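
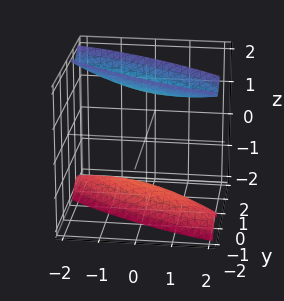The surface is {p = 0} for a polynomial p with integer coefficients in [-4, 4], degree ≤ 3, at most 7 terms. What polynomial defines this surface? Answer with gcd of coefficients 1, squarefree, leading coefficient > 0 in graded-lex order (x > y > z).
1. The picture has 2 separate pieces.
2. Degree: a generic line meets the surface in up to 2 points, so deg p = 2.
3. From the axis intercepts and sections: it misses every integer gridline on the y-axis; the surface avoids every integer x-axis point in the box.
4. Fitting integer coefficients to these (and the overall shape) gives p.

x^2 + 3*x*y + 3*y^2 - z^2 + 2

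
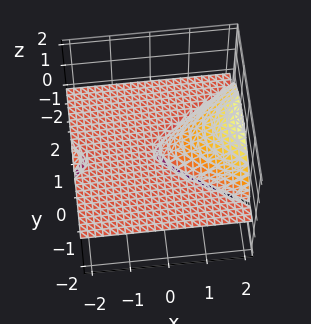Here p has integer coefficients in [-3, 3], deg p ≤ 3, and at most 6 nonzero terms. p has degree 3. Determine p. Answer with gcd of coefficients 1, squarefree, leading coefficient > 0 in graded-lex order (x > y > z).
x^2*z - 3*y^2*z - 3*z^3 + 2*x*z - 2*z^2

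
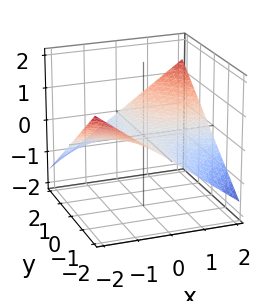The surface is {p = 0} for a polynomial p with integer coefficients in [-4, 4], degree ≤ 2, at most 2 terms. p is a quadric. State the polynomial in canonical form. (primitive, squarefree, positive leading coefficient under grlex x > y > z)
x*y - 3*z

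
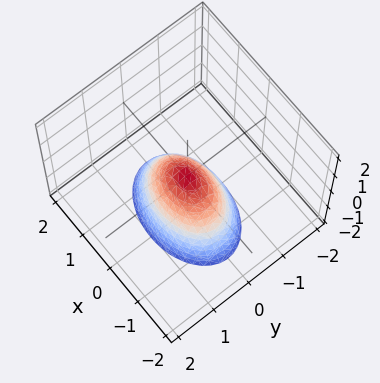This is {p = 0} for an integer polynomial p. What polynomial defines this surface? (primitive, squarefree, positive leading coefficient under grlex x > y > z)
deg p = 2. A paraboloid; a quadric.
Symmetries: the x ↦ −x reflection is a symmetry, so x appears only in even powers; mirror symmetry y ↦ −y ⇒ only even powers of y.
From the visible intercepts: one y-axis crossing is at y = 0; one z-axis crossing is at z = 0.
These observations pin down the coefficients.

x^2 + 2*y^2 + z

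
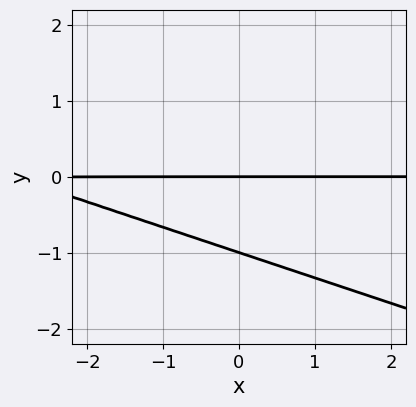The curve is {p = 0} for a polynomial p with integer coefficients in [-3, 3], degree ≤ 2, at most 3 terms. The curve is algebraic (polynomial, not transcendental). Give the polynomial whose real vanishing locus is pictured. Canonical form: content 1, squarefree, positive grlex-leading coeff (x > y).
1. Degree: no degree-1 curve has this shape, so deg p = 2.
2. Against the integer gridlines: the visible x-axis segment lies entirely on the curve; among the integer gridlines, it crosses the y-axis at y ∈ {-1, 0}.
3. Fitting integer coefficients to these (and the overall shape) gives p.

x*y + 3*y^2 + 3*y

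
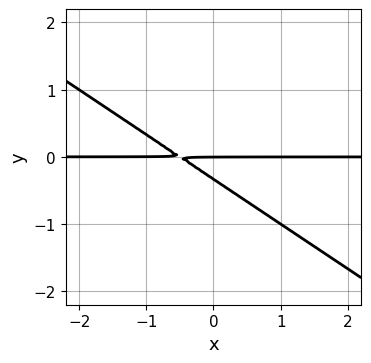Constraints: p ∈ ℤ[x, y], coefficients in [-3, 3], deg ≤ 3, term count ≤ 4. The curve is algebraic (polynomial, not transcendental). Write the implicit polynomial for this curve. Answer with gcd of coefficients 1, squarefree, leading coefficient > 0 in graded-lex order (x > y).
First, deg p = 2. A generic line meets the curve in up to 2 points.
Then, from the visible intercepts: it meets the y-axis at y = 0 (among the integer gridlines); the visible x-axis segment lies entirely on the curve.
Finally, solving for integer coefficients yields p as stated.

2*x*y + 3*y^2 + y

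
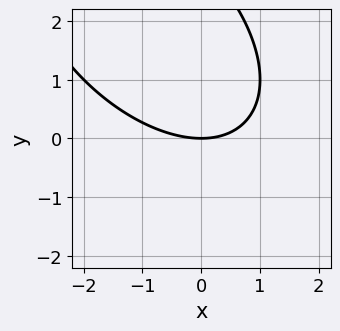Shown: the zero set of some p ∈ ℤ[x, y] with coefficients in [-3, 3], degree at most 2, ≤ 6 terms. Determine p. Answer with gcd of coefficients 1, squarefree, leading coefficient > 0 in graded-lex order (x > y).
x^2 + x*y + y^2 - 3*y

1. deg p = 2. A generic line meets the curve in up to 2 points.
2. From the visible intercepts: one y-axis crossing is at y = 0; it meets the x-axis at x = 0 (among the integer gridlines).
3. Putting this together gives p.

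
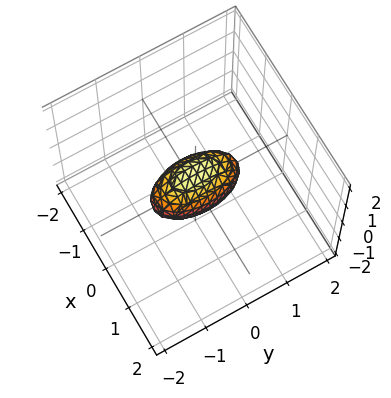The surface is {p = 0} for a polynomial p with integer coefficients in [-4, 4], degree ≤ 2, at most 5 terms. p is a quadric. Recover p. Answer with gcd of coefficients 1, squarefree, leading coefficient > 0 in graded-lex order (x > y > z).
The degree is 2 — bounded and convex; a quadric.
Symmetries: the z ↦ −z reflection is a symmetry, so z appears only in even powers; the x ↦ −x reflection is a symmetry, so x appears only in even powers; the y ↦ −y reflection is a symmetry, so y appears only in even powers.
From the axis intercepts and sections: the y-axis gridline crossings are at y ∈ {-1, 1}.
Assembling these constraints gives the stated polynomial.

3*x^2 + y^2 + 2*z^2 - 1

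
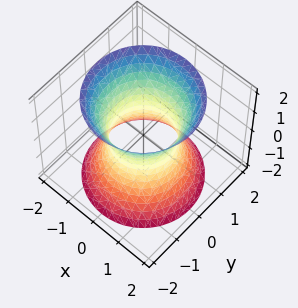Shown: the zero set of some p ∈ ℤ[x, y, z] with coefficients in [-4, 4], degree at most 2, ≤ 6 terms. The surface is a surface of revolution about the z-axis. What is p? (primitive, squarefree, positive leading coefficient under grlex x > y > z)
Degree: a generic line meets the surface in up to 2 points, so deg p = 2.
By symmetry, the surface is invariant under rotation about z: p = q(x² + y², z).
From the axis intercepts and sections: the y-axis gridline crossings are at y ∈ {-1, 1}; a circular section at z = 2 has radius between 1 and 2; the x-axis gridline crossings are at x ∈ {-1, 1}; the surface avoids every integer z-axis point in the box.
Solving for integer coefficients yields p as stated.

2*x^2 + 2*y^2 - z^2 - 2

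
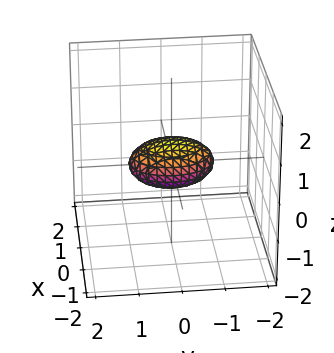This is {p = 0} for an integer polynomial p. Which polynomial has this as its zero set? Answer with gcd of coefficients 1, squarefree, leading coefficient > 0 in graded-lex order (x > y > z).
2*x^2 + y^2 + 3*z^2 - 1

deg p = 2. A closed, bounded, convex surface; a quadric.
Symmetries: mirror symmetry y ↦ −y ⇒ only even powers of y; the z ↦ −z reflection is a symmetry, so z appears only in even powers; the x ↦ −x reflection is a symmetry, so x appears only in even powers.
From the axis intercepts and sections: the y-axis gridline crossings are at y ∈ {-1, 1}.
The integer polynomial consistent with all of this is the stated p.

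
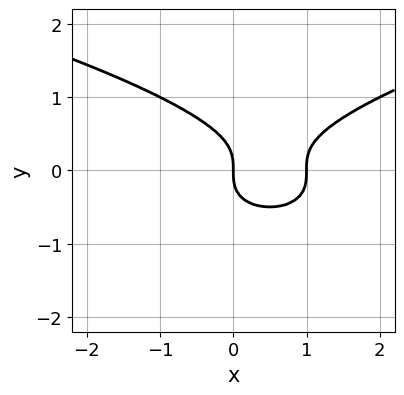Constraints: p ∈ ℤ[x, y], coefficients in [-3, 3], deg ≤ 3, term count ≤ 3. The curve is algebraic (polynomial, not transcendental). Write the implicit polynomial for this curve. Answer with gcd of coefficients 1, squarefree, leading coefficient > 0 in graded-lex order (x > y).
2*y^3 - x^2 + x

(a) Degree: a generic line meets the curve in up to 3 points, so deg p = 3.
(b) Observable constraints: it crosses the y-axis at the gridline y = 0; the x-axis gridline crossings are at x ∈ {0, 1}.
(c) These observations pin down the coefficients.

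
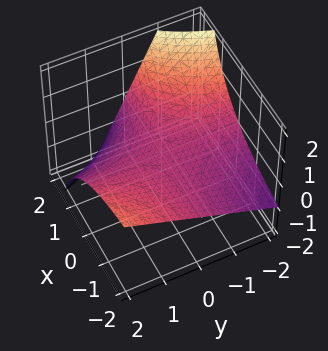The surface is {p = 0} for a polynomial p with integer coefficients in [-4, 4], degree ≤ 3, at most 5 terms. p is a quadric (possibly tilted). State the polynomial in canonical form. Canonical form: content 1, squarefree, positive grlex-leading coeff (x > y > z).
x*y - x*z + 3*z

(a) deg p = 2.
(b) Against the integer gridlines: the visible y-axis segment lies entirely on the surface; it meets the z-axis at z = 0 (among the integer gridlines).
(c) Matching integer coefficients to the picture gives p.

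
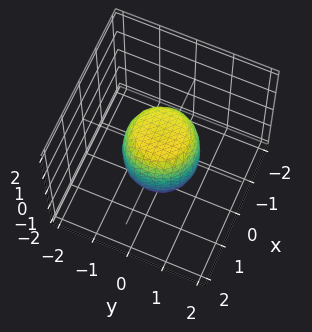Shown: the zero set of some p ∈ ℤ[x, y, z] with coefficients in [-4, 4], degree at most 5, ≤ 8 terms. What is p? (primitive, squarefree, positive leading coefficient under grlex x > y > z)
The degree is 4 — no degree-3 surface has this shape.
By symmetry, the z-axis is an axis of rotation, so x and y enter only as x² + y².
From the axis intercepts and sections: among the integer gridlines, it crosses the y-axis at y ∈ {-1, 1}; among the integer gridlines, it crosses the x-axis at x ∈ {-1, 1}.
Assembling these constraints gives the stated polynomial. Check: (0, 0, -1) on the z-axis lies on the surface, and p(0, 0, -1) = 0. ✓

2*x^4 + 4*x^2*y^2 + 2*y^4 - x^2 - y^2 + z^2 - 1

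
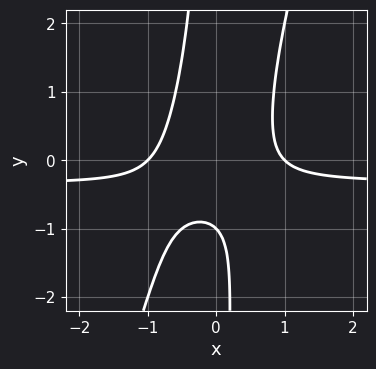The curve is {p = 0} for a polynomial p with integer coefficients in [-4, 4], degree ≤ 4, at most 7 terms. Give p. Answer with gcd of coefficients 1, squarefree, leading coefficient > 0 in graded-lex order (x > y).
3*x^2*y - x*y^2 + x^2 - y - 1

1. The degree is 3 — the shape is more complex than any degree-2 curve.
2. Reading off the gridlines: one y-axis crossing is at y = -1; among the integer gridlines, it crosses the x-axis at x ∈ {-1, 1}.
3. Assembling these constraints gives the stated polynomial.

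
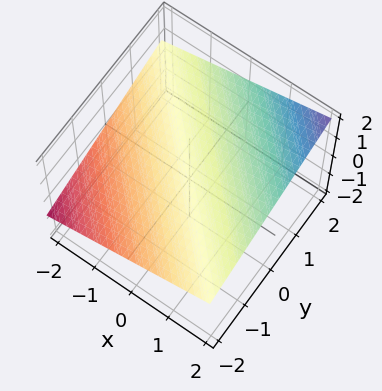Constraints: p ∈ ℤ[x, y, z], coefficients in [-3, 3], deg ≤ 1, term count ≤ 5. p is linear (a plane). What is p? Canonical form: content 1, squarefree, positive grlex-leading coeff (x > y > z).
x + y - 3*z + 2

First, degree: every cross-section is a straight line — this is a plane, so deg p = 1.
Then, from the axis intercepts and sections: it meets the x-axis at x = -2 (among the integer gridlines); it crosses the y-axis at the gridline y = -2.
Finally, together with the visible shape, these determine p as stated.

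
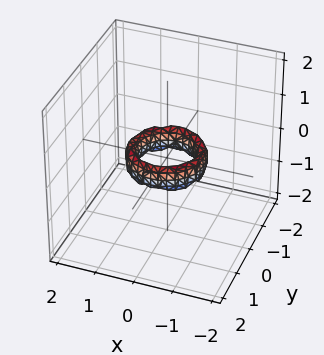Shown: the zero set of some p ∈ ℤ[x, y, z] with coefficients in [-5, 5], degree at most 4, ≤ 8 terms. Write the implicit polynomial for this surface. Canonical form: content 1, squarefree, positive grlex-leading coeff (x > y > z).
2*x^4 + 4*x^2*y^2 + 2*y^4 - 3*x^2 - 3*y^2 + z^2 + 1

First, degree: the shape is more complex than any degree-3 surface, so deg p = 4.
Next, symmetry: the surface is invariant under rotation about z: p = q(x² + y², z).
Then, against the integer gridlines: the y-axis gridline crossings are at y ∈ {-1, 1}; a circular section at z = 0 has radius between 0 and 1; the x-axis gridline crossings are at x ∈ {-1, 1}; it misses every integer gridline on the z-axis.
Finally, solving for integer coefficients yields p as stated.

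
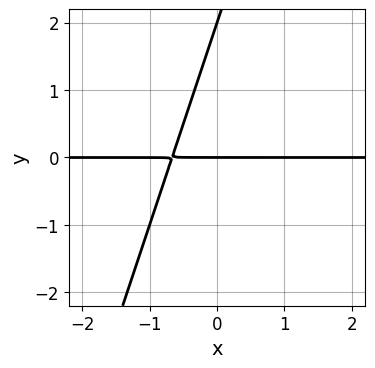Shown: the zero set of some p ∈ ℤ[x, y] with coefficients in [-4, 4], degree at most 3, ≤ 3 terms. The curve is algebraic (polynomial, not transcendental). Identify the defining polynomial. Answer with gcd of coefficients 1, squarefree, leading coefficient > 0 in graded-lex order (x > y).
3*x*y - y^2 + 2*y

First, the degree is 2 — the shape is more complex than any degree-1 curve.
Next, reading off the gridlines: every point of the x-axis in the box is on the curve; among the integer gridlines, it crosses the y-axis at y ∈ {0, 2}.
Finally, together with the visible shape, these determine p as stated.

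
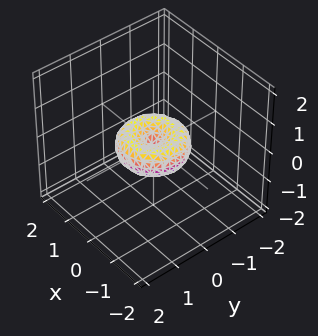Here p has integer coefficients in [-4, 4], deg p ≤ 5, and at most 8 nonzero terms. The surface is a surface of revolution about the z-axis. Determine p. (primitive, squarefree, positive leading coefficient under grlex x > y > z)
2*x^4 + 4*x^2*y^2 + 2*y^4 - 2*x^2 - 2*y^2 + 3*z^2

1. The degree is 4 — no degree-3 surface has this shape.
2. By symmetry, every cross-section ⟂ z is a circle, so x, y appear only via x² + y².
3. From the axis intercepts and sections: it crosses the z-axis at the gridline z = 0; the y-axis gridline crossings are at y ∈ {-1, 0, 1}.
4. Putting this together gives p.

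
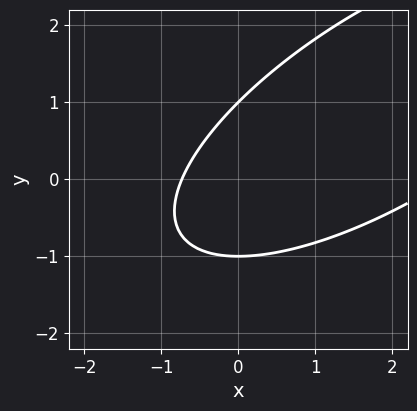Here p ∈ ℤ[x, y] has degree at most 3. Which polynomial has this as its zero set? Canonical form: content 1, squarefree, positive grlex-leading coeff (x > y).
x^2 - 2*x*y + 2*y^2 - 2*x - 2

1. The degree is 2 — a generic line meets the curve in up to 2 points.
2. Checking where it meets the axes: the y-axis gridline crossings are at y ∈ {-1, 1}.
3. The integer polynomial consistent with all of this is the stated p.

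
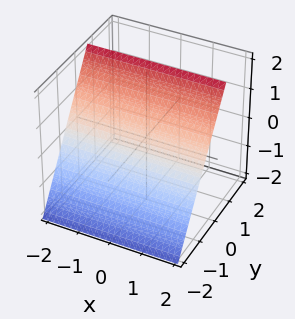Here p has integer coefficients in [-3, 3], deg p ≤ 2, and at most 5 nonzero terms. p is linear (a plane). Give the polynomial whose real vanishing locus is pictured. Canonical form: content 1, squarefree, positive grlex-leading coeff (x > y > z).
First, deg p = 1.
Next, from the axis intercepts and sections: it meets the z-axis at z = 1 (among the integer gridlines); no x-intercept at any integer in the box.
Finally, matching integer coefficients to the picture gives p.

3*y - 2*z + 2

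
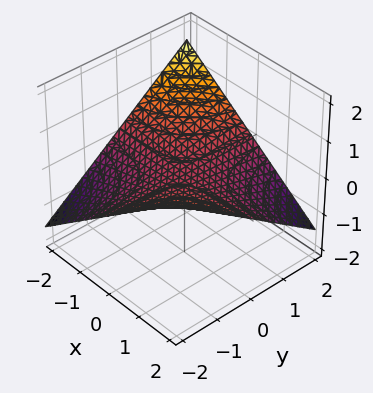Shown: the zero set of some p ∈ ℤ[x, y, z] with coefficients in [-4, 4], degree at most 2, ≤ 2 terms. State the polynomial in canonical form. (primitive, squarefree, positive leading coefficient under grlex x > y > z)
x*y + 3*z

Degree: a hyperbolic paraboloid; a quadric, so deg p = 2.
Against the integer gridlines: every point of the x-axis in the box is on the surface; the visible y-axis segment lies entirely on the surface; it meets the z-axis at z = 0 (among the integer gridlines).
Fitting integer coefficients to these (and the overall shape) gives p.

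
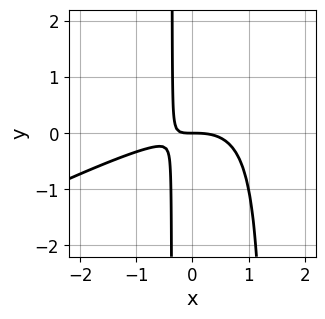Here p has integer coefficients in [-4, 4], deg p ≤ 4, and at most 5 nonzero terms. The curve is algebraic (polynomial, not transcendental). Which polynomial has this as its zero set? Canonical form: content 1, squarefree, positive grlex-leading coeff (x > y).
First, deg p = 3.
Next, from the axis intercepts and sections: it crosses the x-axis at the gridline x = 0; one y-axis crossing is at y = 0.
Finally, assembling these constraints gives the stated polynomial.

x^3 - 2*x^2*y + 2*x*y + y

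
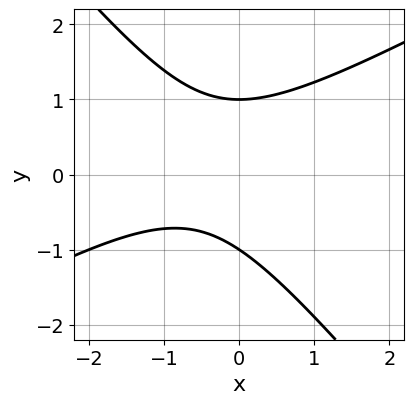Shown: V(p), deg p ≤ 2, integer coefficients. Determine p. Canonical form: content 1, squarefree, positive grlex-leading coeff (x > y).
deg p = 2. A generic line meets the curve in up to 2 points.
Reading off the gridlines: no x-intercept at any integer in the box; among the integer gridlines, it crosses the y-axis at y ∈ {-1, 1}.
These observations pin down the coefficients.

2*x^2 - 2*x*y - 3*y^2 + 2*x + 3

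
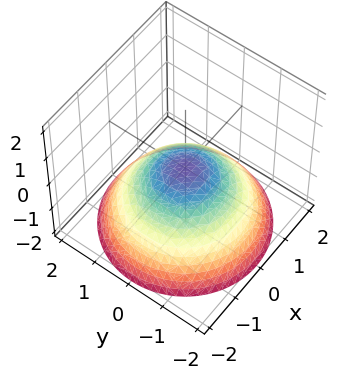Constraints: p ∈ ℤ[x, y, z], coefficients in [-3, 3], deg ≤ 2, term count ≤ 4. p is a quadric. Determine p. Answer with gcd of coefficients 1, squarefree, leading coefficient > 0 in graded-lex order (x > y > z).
x^2 + y^2 + 2*z

First, deg p = 2. A paraboloid; a quadric.
Then, by symmetry, the surface is invariant under rotation about z: p = q(x² + y², z).
Then, from the visible intercepts: a circular section at z = -1 has radius between 1 and 2; it meets the x-axis at x = 0 (among the integer gridlines); it meets the z-axis at z = 0 (among the integer gridlines).
Finally, matching integer coefficients to the picture gives p.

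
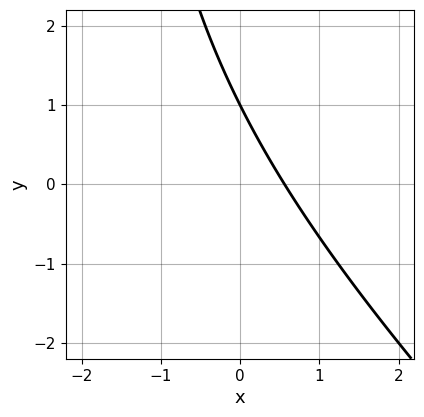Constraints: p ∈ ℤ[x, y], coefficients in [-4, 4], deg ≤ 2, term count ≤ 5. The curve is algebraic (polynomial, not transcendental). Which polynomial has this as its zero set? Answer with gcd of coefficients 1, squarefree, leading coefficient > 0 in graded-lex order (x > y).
Degree: the shape is more complex than any degree-1 curve, so deg p = 2.
Reading off the gridlines: it meets the y-axis at y = 1 (among the integer gridlines).
Assembling these constraints gives the stated polynomial.

x^2 + x*y + 3*x + 2*y - 2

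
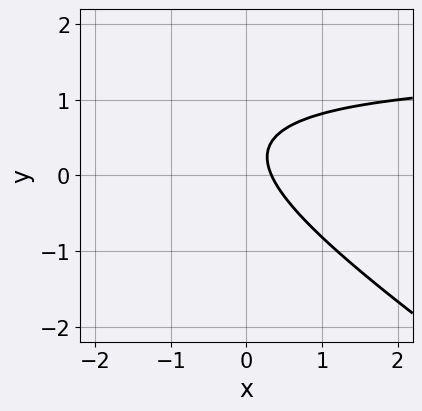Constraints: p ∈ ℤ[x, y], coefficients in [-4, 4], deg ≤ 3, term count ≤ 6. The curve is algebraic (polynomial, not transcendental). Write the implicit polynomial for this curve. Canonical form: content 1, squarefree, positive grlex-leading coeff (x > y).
2*x*y + 3*y^2 - 3*x - 2*y + 1

Degree: a generic line meets the curve in up to 2 points, so deg p = 2.
Against the integer gridlines: the curve avoids every integer y-axis point in the box.
Together with the visible shape, these determine p as stated.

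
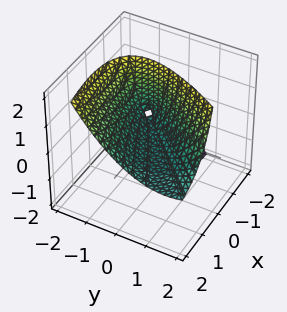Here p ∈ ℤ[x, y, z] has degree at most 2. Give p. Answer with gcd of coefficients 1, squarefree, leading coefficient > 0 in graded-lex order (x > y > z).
First, the degree is 2 — a generic line meets the surface in up to 2 points.
Then, observable constraints: it meets the x-axis at x = 0 (among the integer gridlines); it crosses the z-axis at the gridline z = 0; it crosses the y-axis at the gridline y = 0.
Finally, fitting integer coefficients to these (and the overall shape) gives p.

x^2 - 3*x*y - 3*x*z + 2*y^2 - 2*z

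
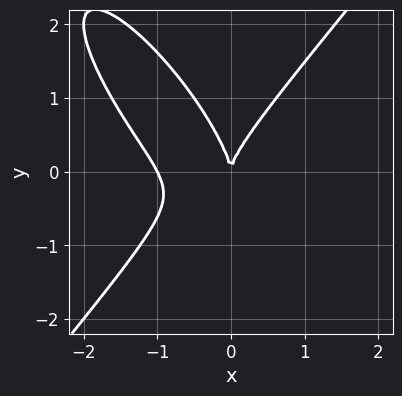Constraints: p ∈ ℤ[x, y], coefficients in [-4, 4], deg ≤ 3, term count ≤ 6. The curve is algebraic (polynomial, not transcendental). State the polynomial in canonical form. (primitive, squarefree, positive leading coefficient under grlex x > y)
2*x^3 + x^2*y - x*y^2 - y^3 + 2*x^2

1. The degree is 3 — a generic line meets the curve in up to 3 points.
2. From the visible intercepts: one y-axis crossing is at y = 0; the x-axis gridline crossings are at x ∈ {-1, 0}.
3. Together with the visible shape, these determine p as stated.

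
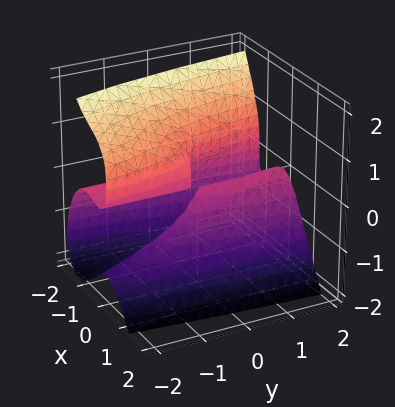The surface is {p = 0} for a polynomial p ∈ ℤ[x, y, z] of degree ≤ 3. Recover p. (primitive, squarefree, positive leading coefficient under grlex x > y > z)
Degree: no degree-2 surface has this shape, so deg p = 3.
From the visible intercepts: it crosses the z-axis at the gridline z = 0; every point of the y-axis in the box is on the surface.
The integer polynomial consistent with all of this is the stated p.

3*x^3 + z^3 + 3*x^2 + 2*x*z + y*z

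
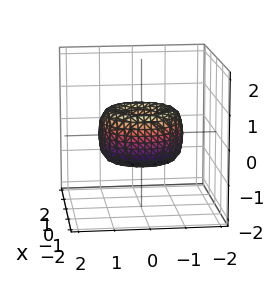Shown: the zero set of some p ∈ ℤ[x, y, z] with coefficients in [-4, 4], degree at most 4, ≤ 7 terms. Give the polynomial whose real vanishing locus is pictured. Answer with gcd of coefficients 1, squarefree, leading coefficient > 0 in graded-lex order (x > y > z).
First, the degree is 4 — the shape is more complex than any degree-3 surface.
Then, symmetries: every cross-section ⟂ z is a circle, so x, y appear only via x² + y².
Then, reading off the gridlines: a circular section at z = 0 has radius between 1 and 2; it crosses the y-axis at the gridline y = 0; one x-axis crossing is at x = 0; one z-axis crossing is at z = 0.
Finally, putting this together gives p.

2*x^4 + 4*x^2*y^2 + 2*y^4 - 3*x^2 - 3*y^2 + 2*z^2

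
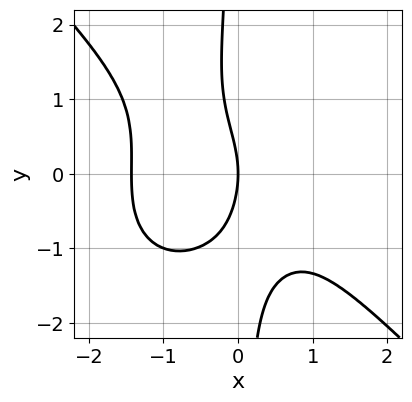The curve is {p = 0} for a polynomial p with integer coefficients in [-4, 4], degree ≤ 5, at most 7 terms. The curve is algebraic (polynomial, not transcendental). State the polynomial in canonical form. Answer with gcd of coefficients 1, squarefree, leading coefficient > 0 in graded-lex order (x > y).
1. deg p = 4. No degree-3 curve has this shape.
2. Against the integer gridlines: it crosses the y-axis at the gridline y = 0; one x-axis crossing is at x = 0.
3. Matching integer coefficients to the picture gives p.

2*x^4 + 2*x*y^3 - 2*x^2 + y^2 + 3*x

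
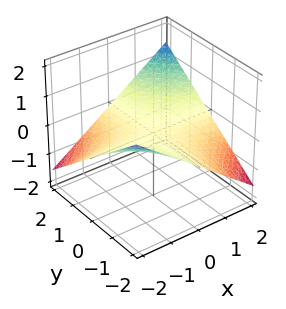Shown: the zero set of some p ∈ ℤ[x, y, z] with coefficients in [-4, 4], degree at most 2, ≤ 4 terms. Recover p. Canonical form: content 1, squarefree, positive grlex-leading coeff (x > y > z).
x*y - 3*z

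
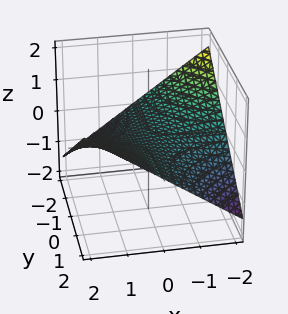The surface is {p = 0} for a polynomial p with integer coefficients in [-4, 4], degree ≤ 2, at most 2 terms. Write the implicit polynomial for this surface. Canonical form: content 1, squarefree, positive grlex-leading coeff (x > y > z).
First, degree: a hyperbolic paraboloid; a quadric, so deg p = 2.
Next, from the axis intercepts and sections: it crosses the z-axis at the gridline z = 0; every point of the x-axis in the box is on the surface.
Finally, assembling these constraints gives the stated polynomial. Check: (0, -2, 0) on the y-axis lies on the surface, and p(0, -2, 0) = 0. ✓

x*y - 3*z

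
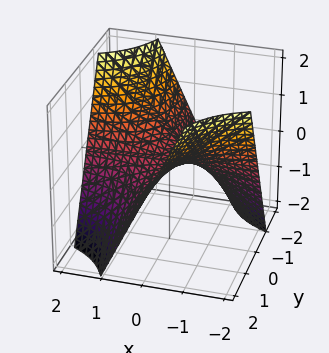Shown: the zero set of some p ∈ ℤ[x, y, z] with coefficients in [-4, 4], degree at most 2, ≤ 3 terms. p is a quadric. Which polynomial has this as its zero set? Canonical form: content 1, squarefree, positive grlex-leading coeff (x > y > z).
x*y + z

The degree is 2 — a saddle surface; a quadric.
Reading off the gridlines: the visible x-axis segment lies entirely on the surface; the visible y-axis segment lies entirely on the surface.
Assembling these constraints gives the stated polynomial.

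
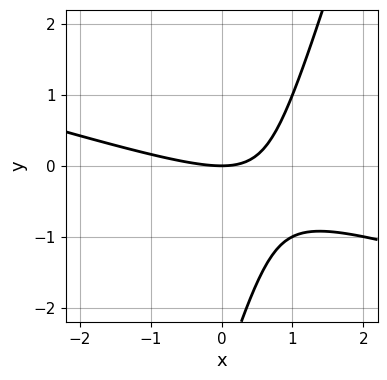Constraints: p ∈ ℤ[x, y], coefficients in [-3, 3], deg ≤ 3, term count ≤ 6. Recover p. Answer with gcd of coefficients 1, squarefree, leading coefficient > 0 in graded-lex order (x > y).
x^2 + 3*x*y - y^2 - 3*y

First, degree: a generic line meets the curve in up to 2 points, so deg p = 2.
Next, reading off the gridlines: it crosses the y-axis at the gridline y = 0; it crosses the x-axis at the gridline x = 0.
Finally, the integer polynomial consistent with all of this is the stated p.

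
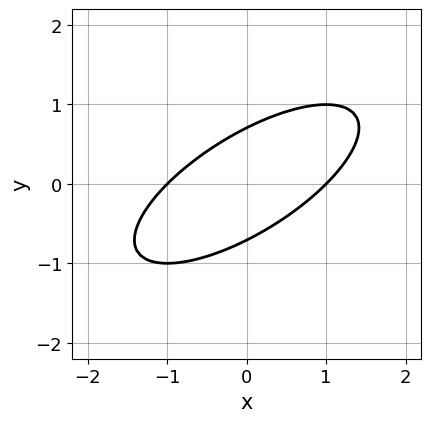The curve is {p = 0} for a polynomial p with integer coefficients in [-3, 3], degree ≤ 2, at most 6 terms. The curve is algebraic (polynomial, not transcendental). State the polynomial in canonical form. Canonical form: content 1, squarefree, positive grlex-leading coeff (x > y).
x^2 - 2*x*y + 2*y^2 - 1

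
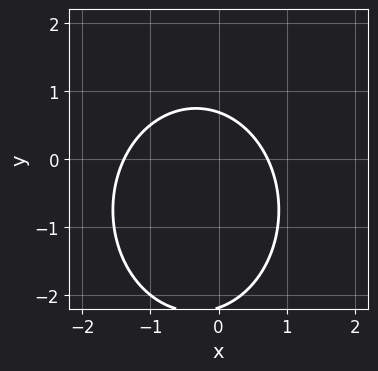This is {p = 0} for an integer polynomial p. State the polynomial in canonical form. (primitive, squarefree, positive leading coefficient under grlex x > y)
deg p = 2. The shape is more complex than any degree-1 curve.
The integer polynomial consistent with all of this is the stated p.

3*x^2 + 2*y^2 + 2*x + 3*y - 3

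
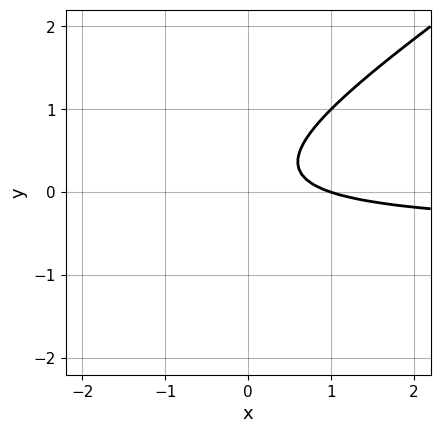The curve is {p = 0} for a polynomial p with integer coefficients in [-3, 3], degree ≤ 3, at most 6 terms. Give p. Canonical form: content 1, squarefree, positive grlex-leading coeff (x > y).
2*x*y - 3*y^2 + x + y - 1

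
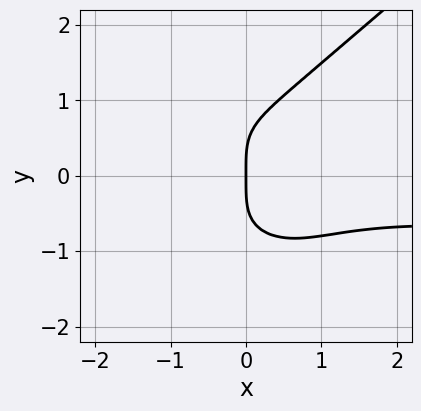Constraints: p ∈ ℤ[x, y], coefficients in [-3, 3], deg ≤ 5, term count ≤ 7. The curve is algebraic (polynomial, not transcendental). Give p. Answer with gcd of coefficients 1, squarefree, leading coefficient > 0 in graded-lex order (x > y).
x^3*y - 2*y^4 + x^3 + 3*x^2*y + 3*x

First, degree: a generic line meets the curve in up to 4 points, so deg p = 4.
Next, checking where it meets the axes: one x-axis crossing is at x = 0; one y-axis crossing is at y = 0.
Finally, the integer polynomial consistent with all of this is the stated p.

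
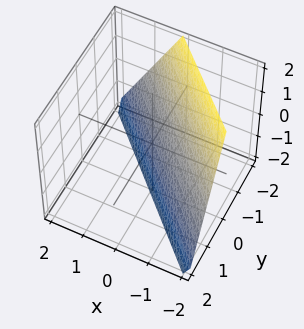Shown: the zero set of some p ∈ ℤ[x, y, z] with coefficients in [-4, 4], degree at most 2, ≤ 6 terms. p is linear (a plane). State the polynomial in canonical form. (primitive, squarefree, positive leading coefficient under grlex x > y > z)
2*x + 2*y + z + 2

The degree is 1 — every cross-section is a straight line — this is a plane.
Against the integer gridlines: one z-axis crossing is at z = -2; it meets the y-axis at y = -1 (among the integer gridlines); it crosses the x-axis at the gridline x = -1.
Matching integer coefficients to the picture gives p.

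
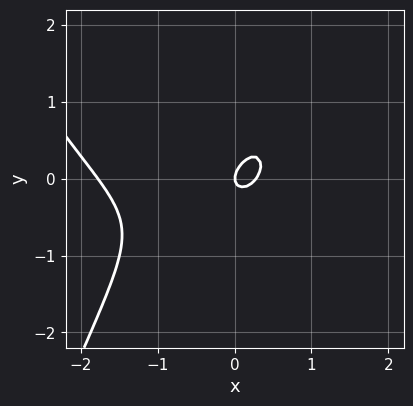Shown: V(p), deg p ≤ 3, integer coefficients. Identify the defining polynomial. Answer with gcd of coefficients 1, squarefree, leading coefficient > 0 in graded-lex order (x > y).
2*x^3 + 3*x^2 - 3*x*y + 3*y^2 - x

First, degree: the shape is more complex than any degree-2 curve, so deg p = 3.
Next, from the axis intercepts and sections: one x-axis crossing is at x = 0; it meets the y-axis at y = 0 (among the integer gridlines).
Finally, these observations pin down the coefficients.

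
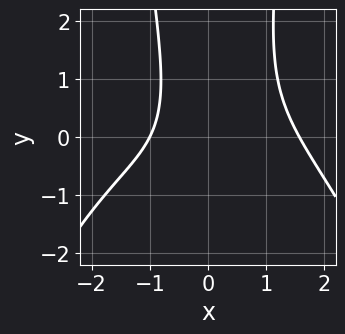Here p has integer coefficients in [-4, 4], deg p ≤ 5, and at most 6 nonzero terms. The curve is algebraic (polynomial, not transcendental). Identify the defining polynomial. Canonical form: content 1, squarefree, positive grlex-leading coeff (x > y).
(a) The degree is 4 — a generic line meets the curve in up to 4 points.
(b) Reading off the gridlines: it misses every integer gridline on the y-axis; it crosses the x-axis at the gridline x = -1.
(c) Solving for integer coefficients yields p as stated.

x^4 + 3*x^2*y - y^2 - 2*x - 3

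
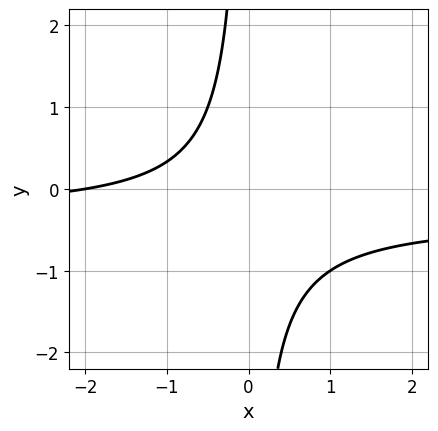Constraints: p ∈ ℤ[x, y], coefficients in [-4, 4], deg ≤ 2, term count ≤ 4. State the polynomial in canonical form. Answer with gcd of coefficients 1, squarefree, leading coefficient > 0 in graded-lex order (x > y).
3*x*y + x + 2

1. Degree: the shape is more complex than any degree-1 curve, so deg p = 2.
2. From the axis intercepts and sections: no y-intercept at any integer in the box; it crosses the x-axis at the gridline x = -2.
3. Assembling these constraints gives the stated polynomial.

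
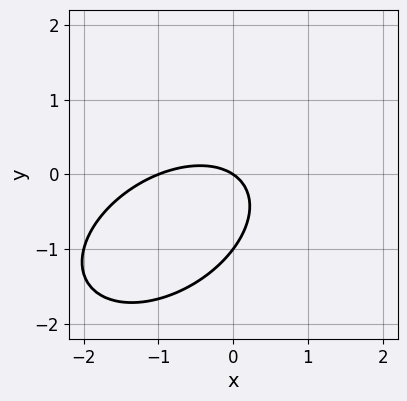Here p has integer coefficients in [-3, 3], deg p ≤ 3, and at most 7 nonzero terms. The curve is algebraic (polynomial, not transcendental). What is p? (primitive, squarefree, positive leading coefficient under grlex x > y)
2*x^2 - 2*x*y + 3*y^2 + 2*x + 3*y

First, degree: a generic line meets the curve in up to 2 points, so deg p = 2.
Then, observable constraints: the y-axis gridline crossings are at y ∈ {-1, 0}; among the integer gridlines, it crosses the x-axis at x ∈ {-1, 0}.
Finally, matching integer coefficients to the picture gives p.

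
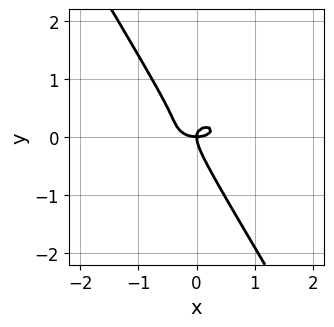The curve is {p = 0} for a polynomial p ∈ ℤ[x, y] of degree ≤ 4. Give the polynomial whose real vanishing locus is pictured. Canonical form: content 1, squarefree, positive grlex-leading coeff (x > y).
1. deg p = 3. No degree-2 curve has this shape.
2. Observable constraints: it crosses the y-axis at the gridline y = 0; one x-axis crossing is at x = 0.
3. Fitting integer coefficients to these (and the overall shape) gives p.

x^3 + 3*x*y^2 + 2*y^3 - x*y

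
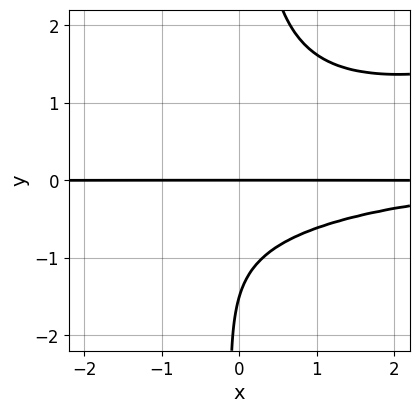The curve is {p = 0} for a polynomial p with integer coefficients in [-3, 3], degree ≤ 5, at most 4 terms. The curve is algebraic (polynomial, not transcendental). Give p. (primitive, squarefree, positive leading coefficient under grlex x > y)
x^2*y^2 - 3*x*y^3 + 2*y^2 + 3*y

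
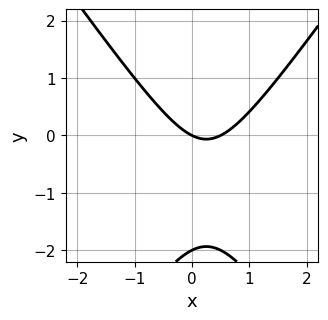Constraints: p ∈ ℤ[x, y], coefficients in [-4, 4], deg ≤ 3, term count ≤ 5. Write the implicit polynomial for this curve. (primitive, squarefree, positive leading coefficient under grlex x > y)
The degree is 2 — a generic line meets the curve in up to 2 points.
Reading off the gridlines: among the integer gridlines, it crosses the y-axis at y ∈ {-2, 0}; it meets the x-axis at x = 0 (among the integer gridlines).
Fitting integer coefficients to these (and the overall shape) gives p.

2*x^2 - y^2 - x - 2*y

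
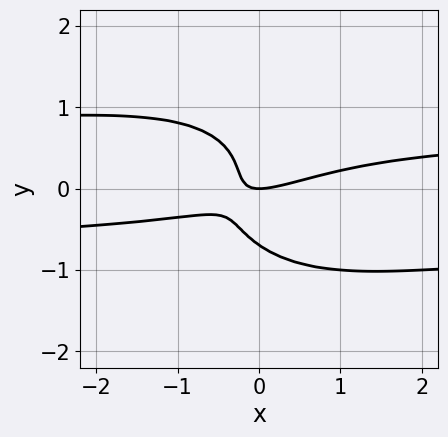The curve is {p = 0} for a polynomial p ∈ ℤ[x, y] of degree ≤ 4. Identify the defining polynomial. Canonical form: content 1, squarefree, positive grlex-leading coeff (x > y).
2*x^2*y^2 + 3*y^4 - x^2 + 3*x*y + y

Degree: a generic line meets the curve in up to 4 points, so deg p = 4.
Against the integer gridlines: it meets the x-axis at x = 0 (among the integer gridlines); it meets the y-axis at y = 0 (among the integer gridlines).
These observations pin down the coefficients.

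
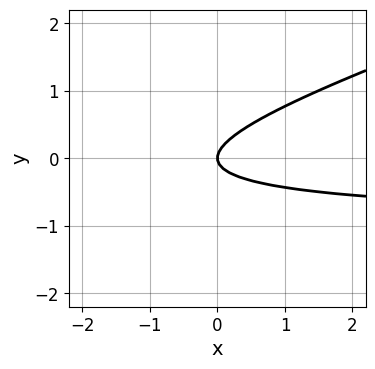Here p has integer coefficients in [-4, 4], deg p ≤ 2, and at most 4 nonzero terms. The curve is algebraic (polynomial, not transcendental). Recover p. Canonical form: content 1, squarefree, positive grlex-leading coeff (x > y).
First, the degree is 2 — the shape is more complex than any degree-1 curve.
Then, reading off the gridlines: it meets the y-axis at y = 0 (among the integer gridlines); it meets the x-axis at x = 0 (among the integer gridlines).
Finally, the integer polynomial consistent with all of this is the stated p.

x*y - 3*y^2 + x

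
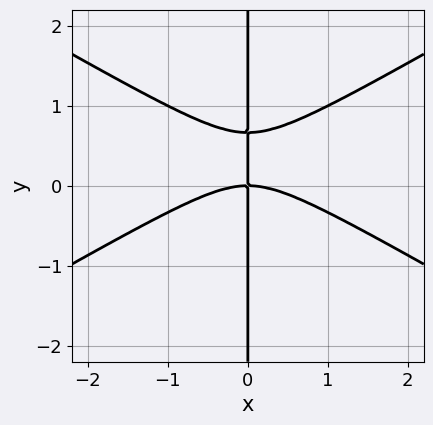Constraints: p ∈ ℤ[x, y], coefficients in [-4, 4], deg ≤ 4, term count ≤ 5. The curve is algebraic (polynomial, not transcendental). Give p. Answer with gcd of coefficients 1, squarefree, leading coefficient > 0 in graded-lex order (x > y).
x^3 - 3*x*y^2 + 2*x*y

First, the degree is 3 — the shape is more complex than any degree-2 curve.
Next, from the axis intercepts and sections: every point of the y-axis in the box is on the curve; it crosses the x-axis at the gridline x = 0.
Finally, these observations pin down the coefficients.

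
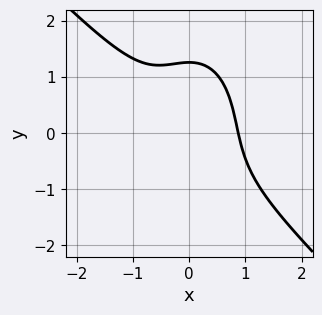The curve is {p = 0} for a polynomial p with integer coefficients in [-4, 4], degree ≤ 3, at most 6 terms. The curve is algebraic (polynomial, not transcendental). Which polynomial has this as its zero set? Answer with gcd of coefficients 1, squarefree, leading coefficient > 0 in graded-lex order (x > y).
3*x^3 + 2*x^2*y + y^3 - 2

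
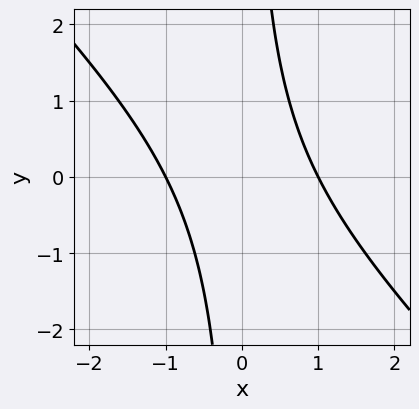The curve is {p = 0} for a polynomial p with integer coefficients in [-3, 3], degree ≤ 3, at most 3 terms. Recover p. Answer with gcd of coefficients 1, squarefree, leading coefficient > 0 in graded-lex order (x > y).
(a) The degree is 2 — no degree-1 curve has this shape.
(b) Against the integer gridlines: it misses every integer gridline on the y-axis; the x-axis gridline crossings are at x ∈ {-1, 1}.
(c) Matching integer coefficients to the picture gives p.

x^2 + x*y - 1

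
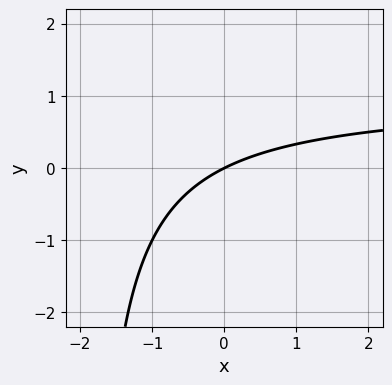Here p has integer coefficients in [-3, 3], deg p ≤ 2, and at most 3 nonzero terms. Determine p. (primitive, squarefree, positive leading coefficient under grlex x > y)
x*y - x + 2*y

1. Degree: the shape is more complex than any degree-1 curve, so deg p = 2.
2. From the visible intercepts: one x-axis crossing is at x = 0; one y-axis crossing is at y = 0.
3. Matching integer coefficients to the picture gives p.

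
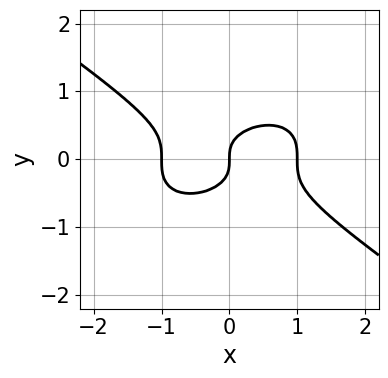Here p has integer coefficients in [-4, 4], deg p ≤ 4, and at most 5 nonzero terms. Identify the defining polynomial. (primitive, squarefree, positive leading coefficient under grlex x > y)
x^3 + 3*y^3 - x

(a) The degree is 3 — the shape is more complex than any degree-2 curve.
(b) Reading off the gridlines: among the integer gridlines, it crosses the x-axis at x ∈ {-1, 0, 1}; it meets the y-axis at y = 0 (among the integer gridlines).
(c) These observations pin down the coefficients.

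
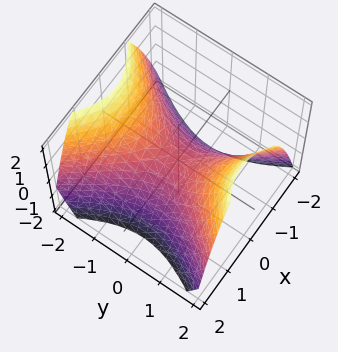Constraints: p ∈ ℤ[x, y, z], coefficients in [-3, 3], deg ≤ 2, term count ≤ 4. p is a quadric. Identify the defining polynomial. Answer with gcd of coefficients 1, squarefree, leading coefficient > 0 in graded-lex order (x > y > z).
First, deg p = 2.
Then, symmetries: the x ↦ −x reflection is a symmetry, so x appears only in even powers; the y ↦ −y reflection is a symmetry, so y appears only in even powers.
Next, from the visible intercepts: it meets the y-axis at y = 0 (among the integer gridlines); one x-axis crossing is at x = 0.
Finally, solving for integer coefficients yields p as stated.

3*x^2 - 2*y^2 + 3*z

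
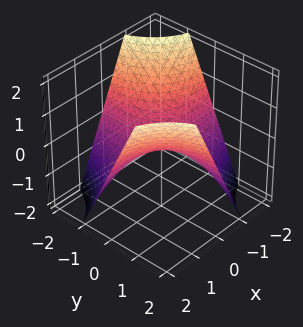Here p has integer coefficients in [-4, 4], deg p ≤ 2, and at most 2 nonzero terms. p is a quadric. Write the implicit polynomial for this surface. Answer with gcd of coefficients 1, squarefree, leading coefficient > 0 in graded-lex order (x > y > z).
1. deg p = 2. A hyperbolic paraboloid; a quadric.
2. Against the integer gridlines: the visible y-axis segment lies entirely on the surface; the visible x-axis segment lies entirely on the surface; it crosses the z-axis at the gridline z = 0.
3. Matching integer coefficients to the picture gives p.

x*y - z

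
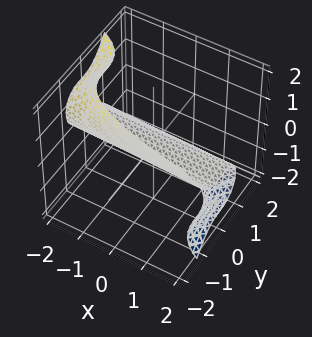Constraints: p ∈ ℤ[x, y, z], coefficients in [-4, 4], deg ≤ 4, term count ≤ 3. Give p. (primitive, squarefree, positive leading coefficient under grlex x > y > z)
x*z^2 + 2*y^3 + 3*z

First, the degree is 3 — a generic line meets the surface in up to 3 points.
Next, from the axis intercepts and sections: it meets the z-axis at z = 0 (among the integer gridlines); it meets the y-axis at y = 0 (among the integer gridlines).
Finally, putting this together gives p. Check: (2, 0, 0) on the x-axis lies on the surface, and p(2, 0, 0) = 0. ✓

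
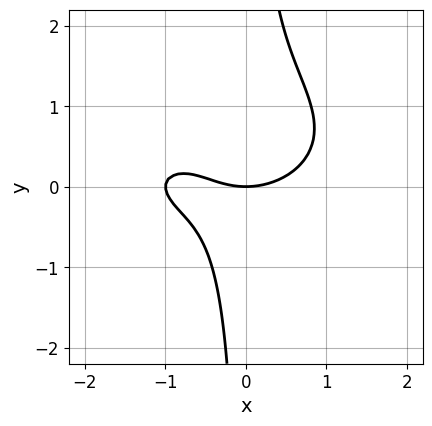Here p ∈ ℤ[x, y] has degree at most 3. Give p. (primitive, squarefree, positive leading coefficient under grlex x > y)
1. Degree: no degree-2 curve has this shape, so deg p = 3.
2. Checking where it meets the axes: it meets the y-axis at y = 0 (among the integer gridlines); the x-axis gridline crossings are at x ∈ {-1, 0}.
3. Together with the visible shape, these determine p as stated.

x^3 + 3*x*y^2 + x^2 - 2*x*y - 2*y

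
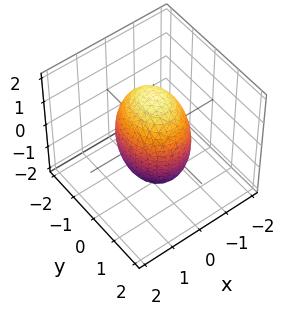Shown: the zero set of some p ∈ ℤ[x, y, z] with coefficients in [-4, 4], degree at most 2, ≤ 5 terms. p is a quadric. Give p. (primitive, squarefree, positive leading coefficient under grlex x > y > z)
3*x^2 + 2*y^2 + z^2 - 3

1. deg p = 2. Bounded and convex; a quadric.
2. Symmetries: mirror symmetry z ↦ −z ⇒ only even powers of z; it's symmetric under y → −y, forcing even powers of y; the x ↦ −x reflection is a symmetry, so x appears only in even powers.
3. Against the integer gridlines: the x-axis gridline crossings are at x ∈ {-1, 1}.
4. Putting this together gives p.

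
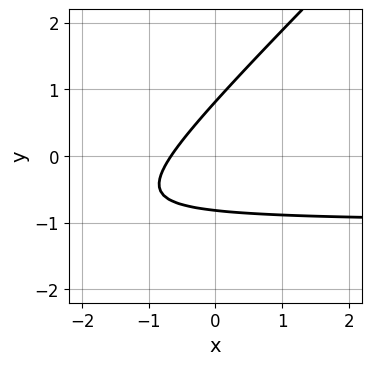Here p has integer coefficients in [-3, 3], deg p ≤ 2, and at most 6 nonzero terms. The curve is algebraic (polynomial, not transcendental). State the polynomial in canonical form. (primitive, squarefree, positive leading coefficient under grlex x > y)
3*x*y - 3*y^2 + 3*x + 2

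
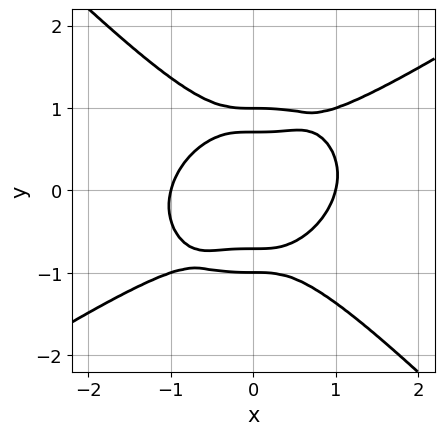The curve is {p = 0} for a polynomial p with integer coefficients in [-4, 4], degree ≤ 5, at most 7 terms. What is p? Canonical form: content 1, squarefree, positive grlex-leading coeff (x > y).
1. deg p = 4. A generic line meets the curve in up to 4 points.
2. From the visible intercepts: among the integer gridlines, it crosses the y-axis at y ∈ {-1, 1}; among the integer gridlines, it crosses the x-axis at x ∈ {-1, 1}.
3. Together with the visible shape, these determine p as stated.

x^4 - x^3*y - 2*y^4 + 3*y^2 - 1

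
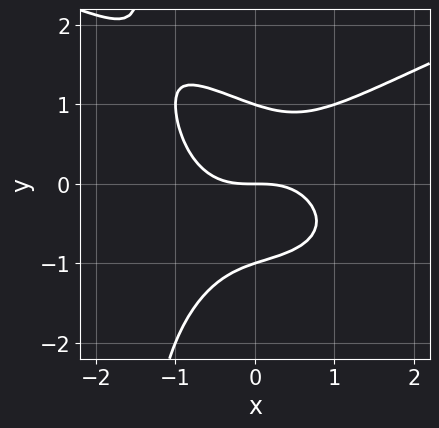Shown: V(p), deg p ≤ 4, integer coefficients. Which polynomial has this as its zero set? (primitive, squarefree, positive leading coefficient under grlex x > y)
2*x*y^3 - 2*x^3 + 3*y^3 - 3*y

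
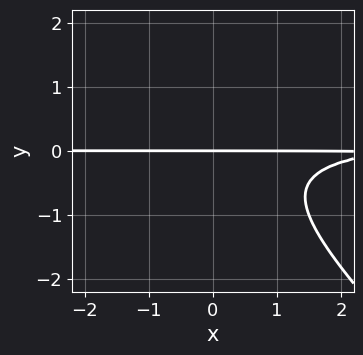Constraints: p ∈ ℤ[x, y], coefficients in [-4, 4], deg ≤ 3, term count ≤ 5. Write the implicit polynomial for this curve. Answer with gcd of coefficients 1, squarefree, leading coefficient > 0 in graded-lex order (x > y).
3*x*y^2 + 3*y^3 - x*y + 3*y

First, the degree is 3 — the shape is more complex than any degree-2 curve.
Then, against the integer gridlines: the visible x-axis segment lies entirely on the curve; it crosses the y-axis at the gridline y = 0.
Finally, these observations pin down the coefficients.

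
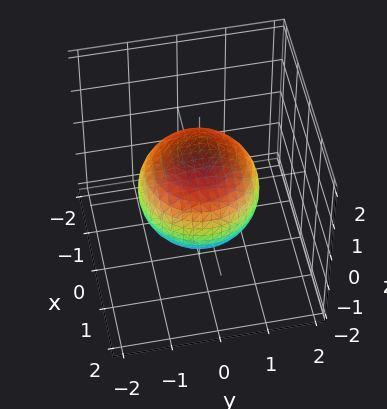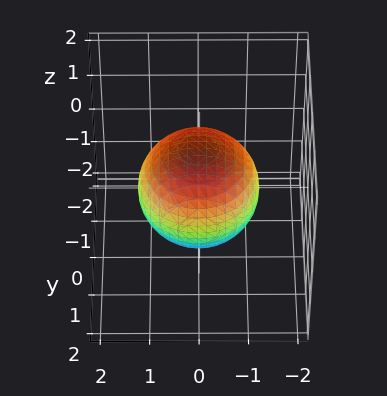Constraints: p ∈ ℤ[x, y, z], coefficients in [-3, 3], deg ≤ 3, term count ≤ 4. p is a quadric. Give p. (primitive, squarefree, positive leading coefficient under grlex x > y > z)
2*x^2 + 2*y^2 + 2*z^2 - 3

(a) The degree is 2 — a closed, bounded, convex surface; a quadric.
(b) By symmetry, the z-axis is an axis of rotation, so x and y enter only as x² + y²; the z ↦ −z reflection is a symmetry, so z appears only in even powers.
(c) Checking where it meets the axes: a circular section at z = 1 has radius between 0 and 1.
(d) Fitting integer coefficients to these (and the overall shape) gives p.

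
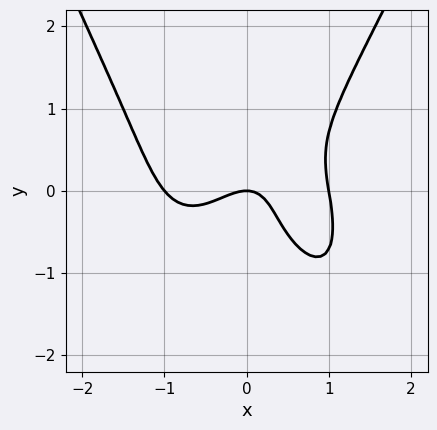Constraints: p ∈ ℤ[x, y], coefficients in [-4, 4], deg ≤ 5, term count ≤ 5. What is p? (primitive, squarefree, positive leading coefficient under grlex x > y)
3*x^4 - 2*y^3 - 3*x^2 + 3*x*y - 2*y

First, deg p = 4. A generic line meets the curve in up to 4 points.
Next, reading off the gridlines: it meets the y-axis at y = 0 (among the integer gridlines); the x-axis gridline crossings are at x ∈ {-1, 0, 1}.
Finally, these observations pin down the coefficients.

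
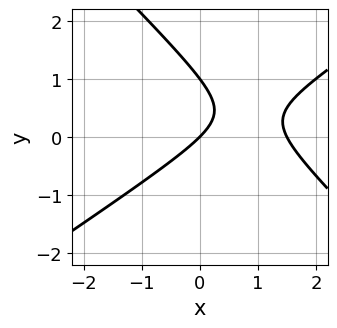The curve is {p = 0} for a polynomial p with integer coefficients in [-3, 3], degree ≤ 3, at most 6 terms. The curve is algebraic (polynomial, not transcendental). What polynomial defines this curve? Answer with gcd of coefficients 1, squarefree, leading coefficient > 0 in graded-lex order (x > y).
2*x^2 - x*y - 3*y^2 - 3*x + 3*y

(a) deg p = 2. No degree-1 curve has this shape.
(b) Against the integer gridlines: it crosses the x-axis at the gridline x = 0; among the integer gridlines, it crosses the y-axis at y ∈ {0, 1}.
(c) Assembling these constraints gives the stated polynomial.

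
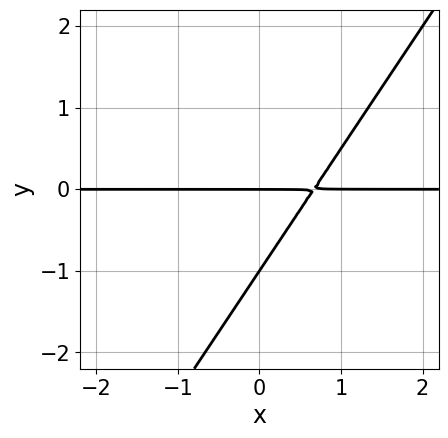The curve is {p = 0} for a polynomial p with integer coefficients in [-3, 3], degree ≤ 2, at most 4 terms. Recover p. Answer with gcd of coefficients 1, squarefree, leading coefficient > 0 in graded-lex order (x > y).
3*x*y - 2*y^2 - 2*y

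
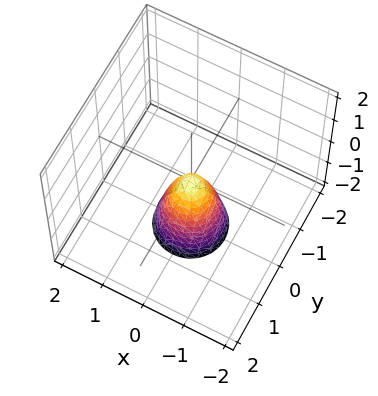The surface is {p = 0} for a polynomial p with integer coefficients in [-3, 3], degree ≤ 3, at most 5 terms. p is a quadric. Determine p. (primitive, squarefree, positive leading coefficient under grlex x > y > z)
3*x^2 + 3*y^2 + z

First, the degree is 2 — a paraboloid; a quadric.
Then, symmetries: rotational symmetry about the z-axis ⇒ p depends on x, y only through x² + y².
Then, from the axis intercepts and sections: it meets the z-axis at z = 0 (among the integer gridlines); one y-axis crossing is at y = 0; a circular section at z = -1 has radius between 0 and 1; it crosses the x-axis at the gridline x = 0.
Finally, matching integer coefficients to the picture gives p.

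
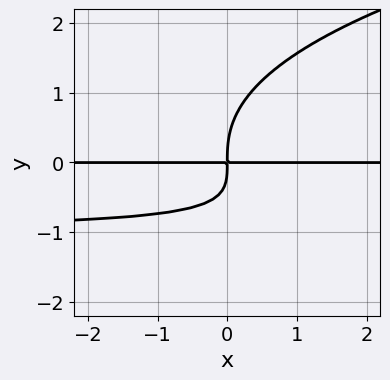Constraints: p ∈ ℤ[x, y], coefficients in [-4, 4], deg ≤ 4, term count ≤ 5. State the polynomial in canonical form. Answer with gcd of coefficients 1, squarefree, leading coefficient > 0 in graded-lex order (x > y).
2*y^4 - 3*x*y^2 - 3*x*y

(a) The degree is 4 — no degree-3 curve has this shape.
(b) From the visible intercepts: the visible x-axis segment lies entirely on the curve.
(c) Putting this together gives p.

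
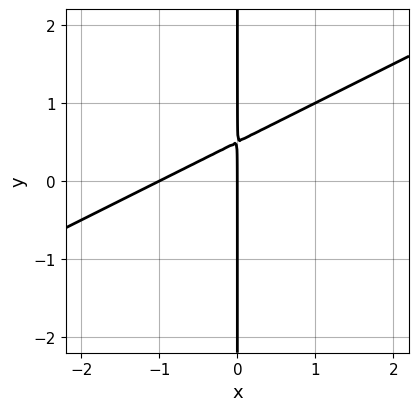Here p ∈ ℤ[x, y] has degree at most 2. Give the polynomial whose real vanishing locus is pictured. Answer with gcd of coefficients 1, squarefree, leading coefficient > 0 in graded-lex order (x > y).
x^2 - 2*x*y + x

The degree is 2 — no degree-1 curve has this shape.
From the axis intercepts and sections: every point of the y-axis in the box is on the curve; among the integer gridlines, it crosses the x-axis at x ∈ {-1, 0}.
Together with the visible shape, these determine p as stated.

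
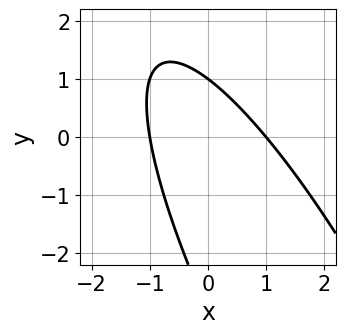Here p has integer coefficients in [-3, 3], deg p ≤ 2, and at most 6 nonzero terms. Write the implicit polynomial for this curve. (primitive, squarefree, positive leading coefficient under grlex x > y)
Degree: a generic line meets the curve in up to 2 points, so deg p = 2.
Checking where it meets the axes: it crosses the y-axis at the gridline y = 1; among the integer gridlines, it crosses the x-axis at x ∈ {-1, 1}.
These observations pin down the coefficients.

3*x^2 + 3*x*y + y^2 + 2*y - 3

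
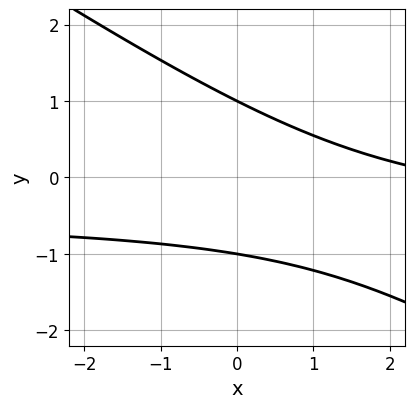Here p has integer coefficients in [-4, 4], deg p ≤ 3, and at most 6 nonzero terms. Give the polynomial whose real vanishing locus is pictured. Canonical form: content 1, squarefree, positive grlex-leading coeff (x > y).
2*x*y + 3*y^2 + x - 3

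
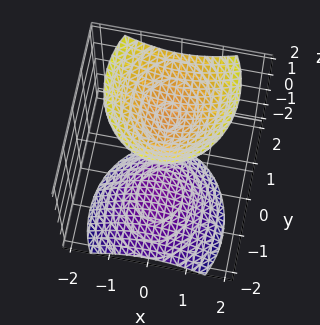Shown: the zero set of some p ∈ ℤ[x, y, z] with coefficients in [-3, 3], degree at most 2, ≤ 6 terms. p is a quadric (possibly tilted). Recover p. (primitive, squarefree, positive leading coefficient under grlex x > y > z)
(a) The picture has 2 separate pieces.
(b) Degree: no degree-1 surface has this shape, so deg p = 2.
(c) From the axis intercepts and sections: the surface avoids every integer y-axis point in the box; the surface avoids every integer x-axis point in the box.
(d) Matching integer coefficients to the picture gives p.

3*x^2 + 2*y^2 - 2*y*z - 2*z^2 + 3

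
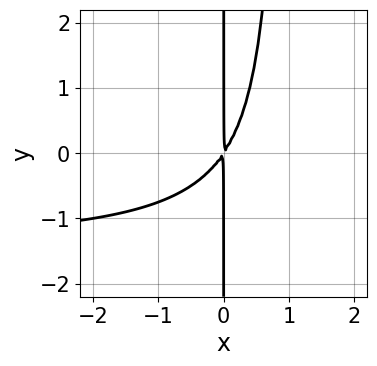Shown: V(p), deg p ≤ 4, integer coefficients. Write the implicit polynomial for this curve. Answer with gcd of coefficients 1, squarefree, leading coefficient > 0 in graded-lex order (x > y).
2*x^2*y + 3*x^2 - 2*x*y

First, deg p = 3. The shape is more complex than any degree-2 curve.
Next, from the visible intercepts: every point of the y-axis in the box is on the curve.
Finally, the integer polynomial consistent with all of this is the stated p.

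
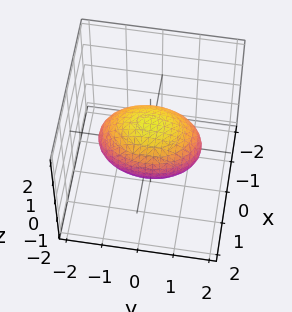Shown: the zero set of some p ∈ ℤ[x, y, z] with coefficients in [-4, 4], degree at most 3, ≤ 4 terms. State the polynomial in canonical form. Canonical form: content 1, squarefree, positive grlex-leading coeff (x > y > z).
2*x^2 + y^2 + 2*z^2 - 2

Degree: a closed, bounded, convex surface; a quadric, so deg p = 2.
Symmetries: it's symmetric under z → −z, forcing even powers of z; mirror symmetry x ↦ −x ⇒ only even powers of x; it's symmetric under y → −y, forcing even powers of y.
Observable constraints: among the integer gridlines, it crosses the z-axis at z ∈ {-1, 1}; the x-axis gridline crossings are at x ∈ {-1, 1}.
Assembling these constraints gives the stated polynomial.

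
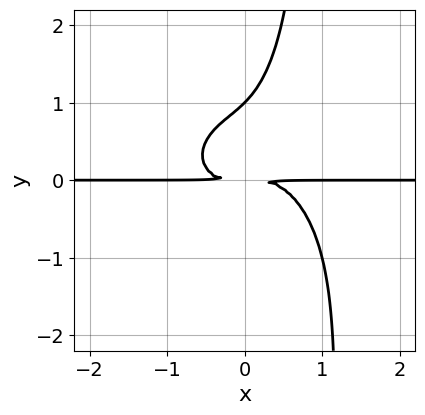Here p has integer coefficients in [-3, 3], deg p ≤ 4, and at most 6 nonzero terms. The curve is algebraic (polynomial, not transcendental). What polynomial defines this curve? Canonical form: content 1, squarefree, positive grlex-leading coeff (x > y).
x^3*y + x*y^3 - y^3 + y^2

deg p = 4. The shape is more complex than any degree-3 curve.
Checking where it meets the axes: it meets the y-axis at y = 1 (among the integer gridlines); every point of the x-axis in the box is on the curve.
Together with the visible shape, these determine p as stated.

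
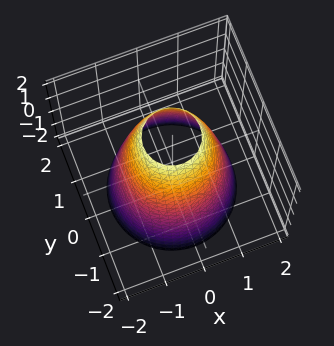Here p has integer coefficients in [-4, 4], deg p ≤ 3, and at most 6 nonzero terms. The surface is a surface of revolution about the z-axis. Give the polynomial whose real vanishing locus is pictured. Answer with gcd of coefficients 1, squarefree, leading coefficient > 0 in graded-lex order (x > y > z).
deg p = 2. A generic line meets the surface in up to 2 points.
By symmetry, the z-axis is an axis of rotation, so x and y enter only as x² + y².
Observable constraints: a circular section at z = -2 has radius between 1 and 2; no z-intercept at any integer in the box.
The integer polynomial consistent with all of this is the stated p.

2*x^2 + 2*y^2 + z - 3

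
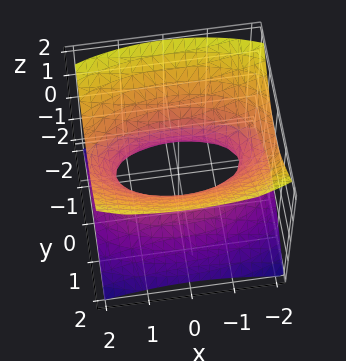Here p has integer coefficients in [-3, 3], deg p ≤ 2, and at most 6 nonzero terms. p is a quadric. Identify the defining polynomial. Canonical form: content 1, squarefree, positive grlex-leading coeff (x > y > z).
(a) Degree: one connected sheet with a waist; a quadric, so deg p = 2.
(b) Symmetries: it's symmetric under z → −z, forcing even powers of z; it's symmetric under y → −y, forcing even powers of y; the x ↦ −x reflection is a symmetry, so x appears only in even powers.
(c) Reading off the gridlines: the surface avoids every integer z-axis point in the box.
(d) Together with the visible shape, these determine p as stated.

x^2 + 3*y^2 - 3*z^2 - 2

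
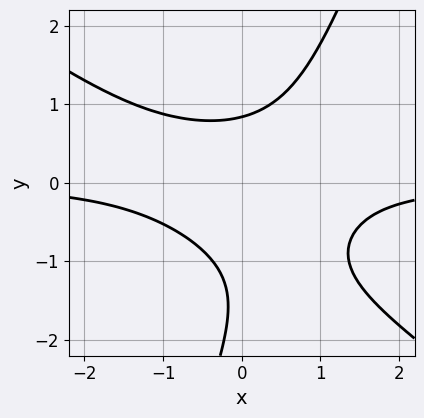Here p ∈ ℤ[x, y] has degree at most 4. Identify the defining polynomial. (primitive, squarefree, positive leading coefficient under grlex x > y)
First, the degree is 3 — the shape is more complex than any degree-2 curve.
Then, checking where it meets the axes: it misses every integer gridline on the x-axis.
Finally, together with the visible shape, these determine p as stated.

2*x^2*y + 2*x*y^2 - y^3 - 2*y^2 + 2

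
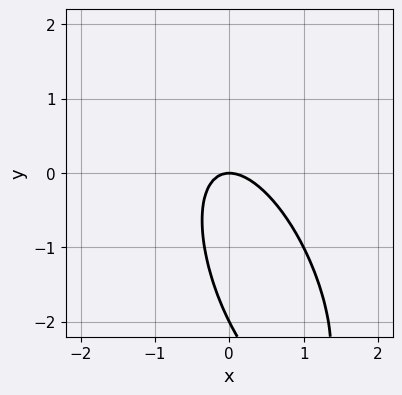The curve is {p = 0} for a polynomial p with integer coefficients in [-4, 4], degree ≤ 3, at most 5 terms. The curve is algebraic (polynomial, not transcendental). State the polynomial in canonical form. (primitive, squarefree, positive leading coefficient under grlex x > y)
1. Degree: a generic line meets the curve in up to 2 points, so deg p = 2.
2. Observable constraints: it crosses the x-axis at the gridline x = 0; among the integer gridlines, it crosses the y-axis at y ∈ {-2, 0}.
3. The integer polynomial consistent with all of this is the stated p.

3*x^2 + 2*x*y + y^2 + 2*y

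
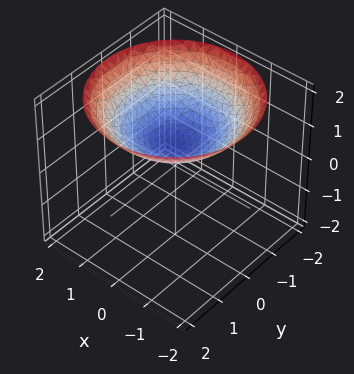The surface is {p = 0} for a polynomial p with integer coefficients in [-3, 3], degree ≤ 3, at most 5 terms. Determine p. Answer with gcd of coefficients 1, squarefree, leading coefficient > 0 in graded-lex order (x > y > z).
x^2 + y^2 - 3*z + 2

1. The degree is 2 — a generic line meets the surface in up to 2 points.
2. Symmetry: the surface is invariant under rotation about z: p = q(x² + y², z).
3. Checking where it meets the axes: it misses every integer gridline on the x-axis; it misses every integer gridline on the y-axis; a circular section at z = 1 has radius exactly 1.
4. The integer polynomial consistent with all of this is the stated p.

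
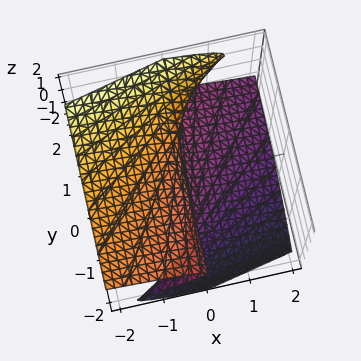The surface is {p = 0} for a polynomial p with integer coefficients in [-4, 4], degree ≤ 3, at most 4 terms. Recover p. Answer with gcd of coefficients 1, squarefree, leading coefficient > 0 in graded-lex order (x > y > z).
y*z^2 - z^3 - x

1. deg p = 3. The shape is more complex than any degree-2 surface.
2. Reading off the gridlines: it crosses the x-axis at the gridline x = 0; it crosses the z-axis at the gridline z = 0; every point of the y-axis in the box is on the surface.
3. Putting this together gives p.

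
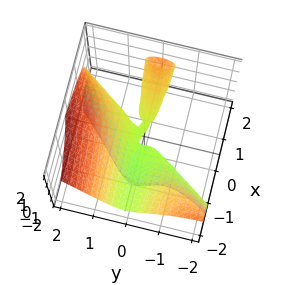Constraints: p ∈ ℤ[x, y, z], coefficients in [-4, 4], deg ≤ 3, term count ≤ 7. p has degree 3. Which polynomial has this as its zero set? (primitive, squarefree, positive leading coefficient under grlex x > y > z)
deg p = 3.
From the axis intercepts and sections: it crosses the z-axis at the gridline z = 0; the visible x-axis segment lies entirely on the surface; it crosses the y-axis at the gridline y = 0.
Putting this together gives p.

3*x*y^2 - 2*y^3 + z^3 - 2*x*z + 3*z^2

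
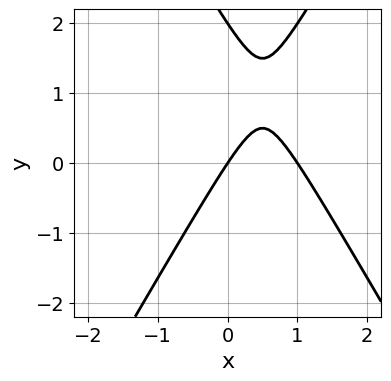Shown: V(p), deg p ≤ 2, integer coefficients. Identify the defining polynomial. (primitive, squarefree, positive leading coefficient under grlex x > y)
3*x^2 - y^2 - 3*x + 2*y

(a) The degree is 2 — a generic line meets the curve in up to 2 points.
(b) Reading off the gridlines: the y-axis gridline crossings are at y ∈ {0, 2}; among the integer gridlines, it crosses the x-axis at x ∈ {0, 1}.
(c) The integer polynomial consistent with all of this is the stated p.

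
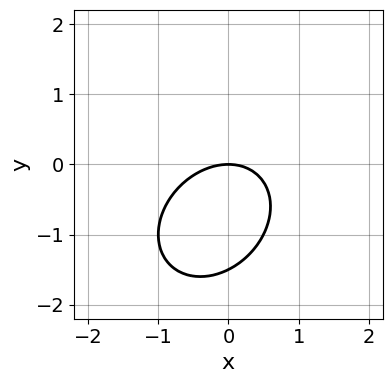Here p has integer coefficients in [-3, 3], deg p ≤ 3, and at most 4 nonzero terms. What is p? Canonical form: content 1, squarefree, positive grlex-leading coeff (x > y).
(a) deg p = 2. A generic line meets the curve in up to 2 points.
(b) From the visible intercepts: it crosses the y-axis at the gridline y = 0; it crosses the x-axis at the gridline x = 0.
(c) These observations pin down the coefficients.

2*x^2 - x*y + 2*y^2 + 3*y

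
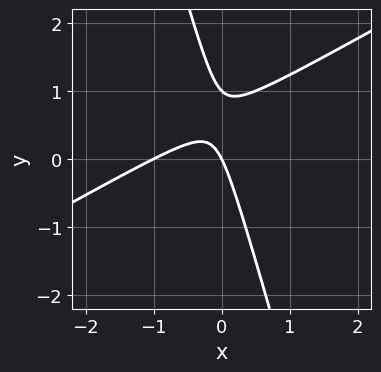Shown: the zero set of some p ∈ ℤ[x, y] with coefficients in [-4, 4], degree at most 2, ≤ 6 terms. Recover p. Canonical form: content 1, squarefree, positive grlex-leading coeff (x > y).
2*x^2 - 3*x*y - y^2 + 2*x + y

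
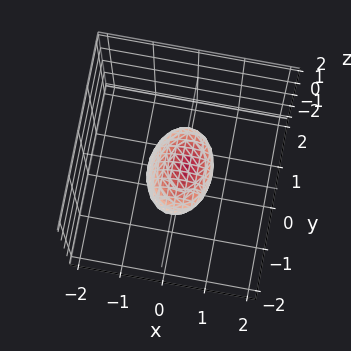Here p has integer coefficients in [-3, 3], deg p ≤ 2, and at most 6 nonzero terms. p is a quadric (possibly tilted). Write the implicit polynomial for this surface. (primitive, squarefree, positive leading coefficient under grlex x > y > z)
2*x^2 - x*z + y^2 + 2*z^2 - 1

The degree is 2 — a generic line meets the surface in up to 2 points.
Observable constraints: among the integer gridlines, it crosses the y-axis at y ∈ {-1, 1}.
Assembling these constraints gives the stated polynomial.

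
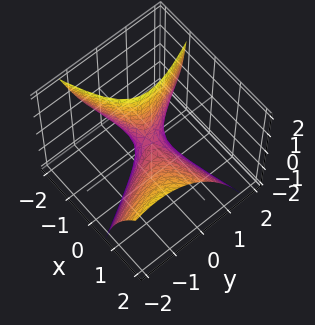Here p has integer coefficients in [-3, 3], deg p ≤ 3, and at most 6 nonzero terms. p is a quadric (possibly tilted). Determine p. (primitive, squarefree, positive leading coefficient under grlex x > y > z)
1. The degree is 2 — no degree-1 surface has this shape.
2. From the axis intercepts and sections: it meets the y-axis at y = 0 (among the integer gridlines); it meets the x-axis at x = 0 (among the integer gridlines); it meets the z-axis at z = 0 (among the integer gridlines).
3. These observations pin down the coefficients.

x^2 - 3*x*y - 2*x*z - 2*y^2 - z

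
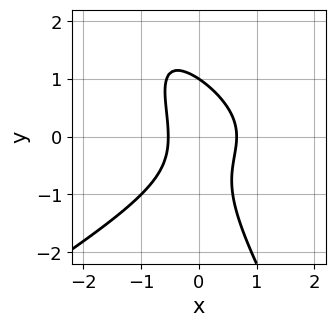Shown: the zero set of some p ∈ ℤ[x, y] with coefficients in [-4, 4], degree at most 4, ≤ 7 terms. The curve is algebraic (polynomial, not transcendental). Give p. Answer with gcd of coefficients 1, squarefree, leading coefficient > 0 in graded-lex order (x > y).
First, degree: a generic line meets the curve in up to 3 points, so deg p = 3.
Then, against the integer gridlines: it crosses the y-axis at the gridline y = 1.
Finally, matching integer coefficients to the picture gives p.

x^3 - 2*x*y^2 - y^3 - 3*x^2 + 1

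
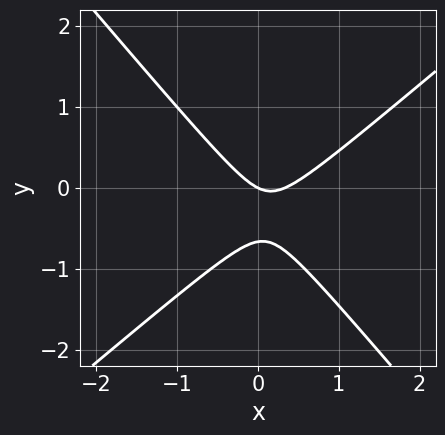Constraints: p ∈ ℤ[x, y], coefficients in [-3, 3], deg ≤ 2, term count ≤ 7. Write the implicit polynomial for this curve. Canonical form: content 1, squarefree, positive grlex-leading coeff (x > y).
3*x^2 - x*y - 3*y^2 - x - 2*y

deg p = 2.
Against the integer gridlines: one y-axis crossing is at y = 0; it crosses the x-axis at the gridline x = 0.
Putting this together gives p.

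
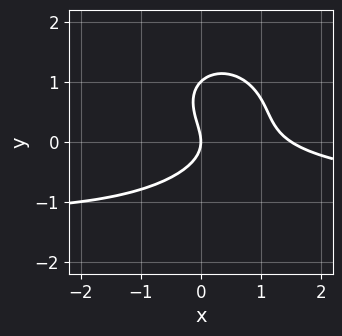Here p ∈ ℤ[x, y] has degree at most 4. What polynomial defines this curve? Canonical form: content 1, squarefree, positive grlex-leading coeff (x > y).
2*x^2*y + 3*y^3 + 2*x^2 - 3*y^2 - 3*x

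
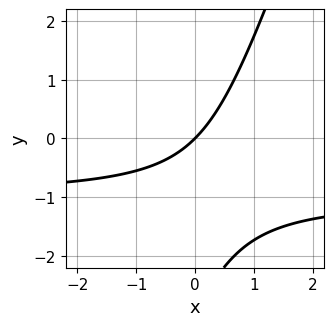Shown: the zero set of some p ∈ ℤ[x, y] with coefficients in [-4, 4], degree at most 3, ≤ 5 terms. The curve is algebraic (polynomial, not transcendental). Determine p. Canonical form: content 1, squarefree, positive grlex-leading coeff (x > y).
3*x*y - y^2 + 3*x - 3*y

deg p = 2. A generic line meets the curve in up to 2 points.
Checking where it meets the axes: it crosses the x-axis at the gridline x = 0; it crosses the y-axis at the gridline y = 0.
Matching integer coefficients to the picture gives p.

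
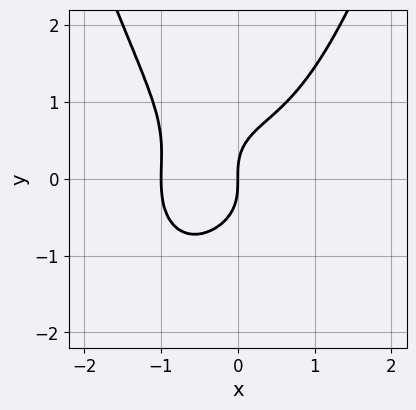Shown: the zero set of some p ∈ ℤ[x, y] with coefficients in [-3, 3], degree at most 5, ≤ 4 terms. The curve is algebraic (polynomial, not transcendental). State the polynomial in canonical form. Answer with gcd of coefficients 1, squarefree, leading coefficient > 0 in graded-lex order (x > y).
1. Degree: the shape is more complex than any degree-3 curve, so deg p = 4.
2. Reading off the gridlines: the x-axis gridline crossings are at x ∈ {-1, 0}; one y-axis crossing is at y = 0.
3. Assembling these constraints gives the stated polynomial.

2*x^4 + x^2*y^2 - 2*y^3 + 2*x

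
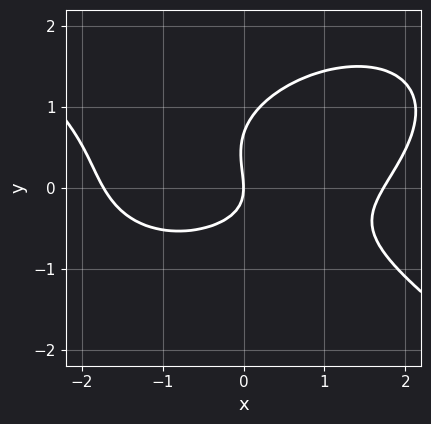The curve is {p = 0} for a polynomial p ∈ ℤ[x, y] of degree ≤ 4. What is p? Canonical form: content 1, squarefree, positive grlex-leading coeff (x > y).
(a) The degree is 3 — a generic line meets the curve in up to 3 points.
(b) Against the integer gridlines: it crosses the x-axis at the gridline x = 0; it crosses the y-axis at the gridline y = 0.
(c) Together with the visible shape, these determine p as stated.

x^3 + 3*y^3 - 2*x*y - 2*y^2 - 3*x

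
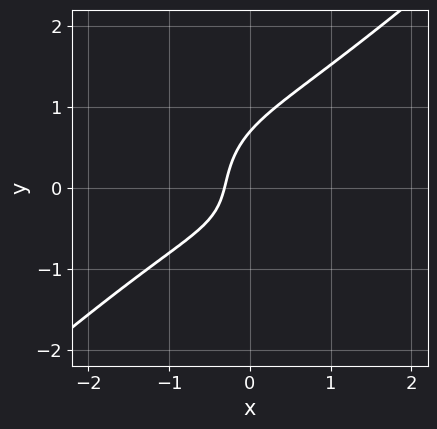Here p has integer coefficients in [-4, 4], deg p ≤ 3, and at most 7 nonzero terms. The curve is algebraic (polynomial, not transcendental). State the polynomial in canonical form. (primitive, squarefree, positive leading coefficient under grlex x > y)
2*x^3 - 3*y^3 + 3*x*y + 3*x + 1

1. deg p = 3.
2. Solving for integer coefficients yields p as stated.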